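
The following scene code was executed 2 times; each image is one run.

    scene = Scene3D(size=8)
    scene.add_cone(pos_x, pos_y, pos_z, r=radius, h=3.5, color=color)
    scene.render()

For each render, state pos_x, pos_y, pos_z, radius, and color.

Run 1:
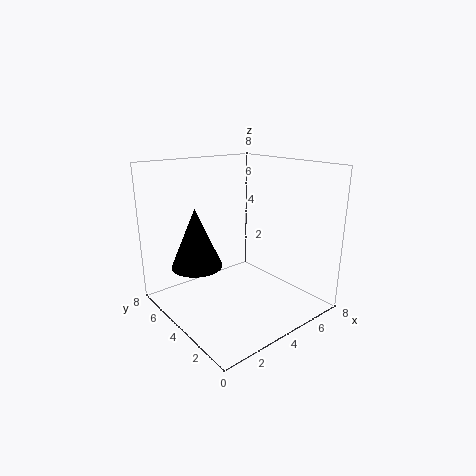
pos_x = 2.5
pos_y = 6
pos_z = 2
radius = 1.5
color = 'black'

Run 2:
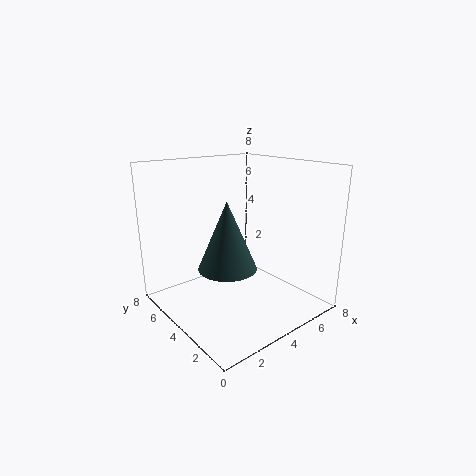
pos_x = 2.5
pos_y = 3
pos_z = 3
radius = 1.5
color = 'darkslategray'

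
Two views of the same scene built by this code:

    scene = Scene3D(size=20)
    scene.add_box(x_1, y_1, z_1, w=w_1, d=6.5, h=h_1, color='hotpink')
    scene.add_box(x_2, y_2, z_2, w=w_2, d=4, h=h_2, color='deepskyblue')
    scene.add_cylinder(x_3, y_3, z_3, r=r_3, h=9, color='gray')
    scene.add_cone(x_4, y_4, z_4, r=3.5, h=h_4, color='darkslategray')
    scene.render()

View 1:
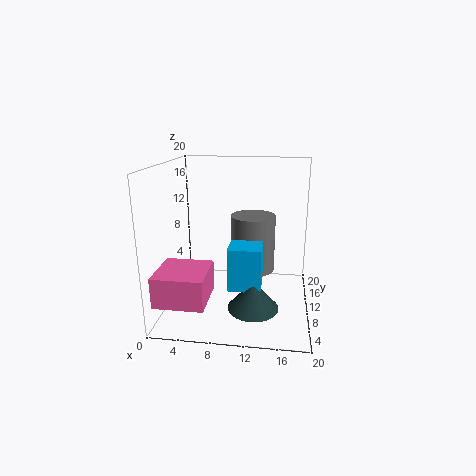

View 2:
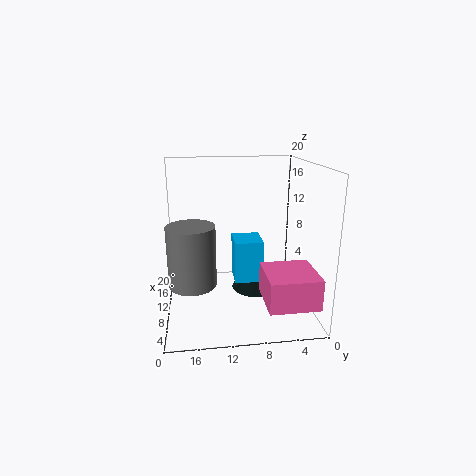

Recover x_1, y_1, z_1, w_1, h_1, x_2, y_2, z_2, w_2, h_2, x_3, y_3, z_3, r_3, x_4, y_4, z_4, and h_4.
x_1 = 0.5; y_1 = 1; z_1 = 3.5; w_1 = 6.5; h_1 = 4; x_2 = 9; y_2 = 6.5; z_2 = 3.5; w_2 = 4.5; h_2 = 6; x_3 = 11.5; y_3 = 16.5; z_3 = 2.5; r_3 = 3.5; x_4 = 12.5; y_4 = 7; z_4 = 1; h_4 = 4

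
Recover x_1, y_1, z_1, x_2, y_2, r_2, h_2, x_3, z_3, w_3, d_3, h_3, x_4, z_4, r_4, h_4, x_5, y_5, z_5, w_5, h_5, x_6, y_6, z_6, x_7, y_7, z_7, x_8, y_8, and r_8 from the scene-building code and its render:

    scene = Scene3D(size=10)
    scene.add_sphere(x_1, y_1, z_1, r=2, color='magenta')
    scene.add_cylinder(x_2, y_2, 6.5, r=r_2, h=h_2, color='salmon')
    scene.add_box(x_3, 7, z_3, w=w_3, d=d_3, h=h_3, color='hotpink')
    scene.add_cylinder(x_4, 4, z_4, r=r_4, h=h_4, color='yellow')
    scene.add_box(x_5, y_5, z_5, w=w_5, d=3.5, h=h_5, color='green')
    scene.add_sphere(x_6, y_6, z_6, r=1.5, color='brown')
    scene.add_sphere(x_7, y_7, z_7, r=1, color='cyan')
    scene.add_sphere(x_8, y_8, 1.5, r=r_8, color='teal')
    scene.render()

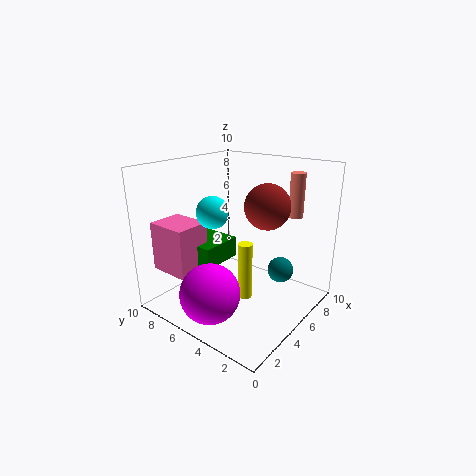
x_1 = 2
y_1 = 5
z_1 = 2
x_2 = 7.5
y_2 = 2
r_2 = 0.5
h_2 = 3
x_3 = 1.5
z_3 = 2.5
w_3 = 2.5
d_3 = 3
h_3 = 3.5
x_4 = 4.5
z_4 = 1
r_4 = 0.5
h_4 = 4
x_5 = 3
y_5 = 6
z_5 = 3
w_5 = 3
h_5 = 1.5
x_6 = 5.5
y_6 = 3
z_6 = 7.5
x_7 = 2.5
y_7 = 5
z_7 = 7.5
x_8 = 8.5
y_8 = 3.5
r_8 = 1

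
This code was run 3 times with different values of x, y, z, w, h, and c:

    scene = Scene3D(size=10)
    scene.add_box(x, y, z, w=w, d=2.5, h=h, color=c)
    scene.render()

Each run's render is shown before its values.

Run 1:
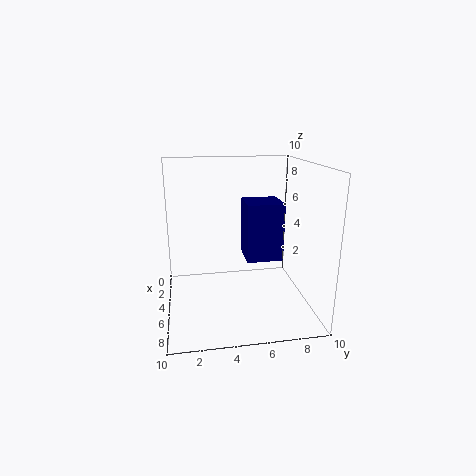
x = 3.5; y = 5.5; z = 3.5; w = 2.5; h = 4; c = 'navy'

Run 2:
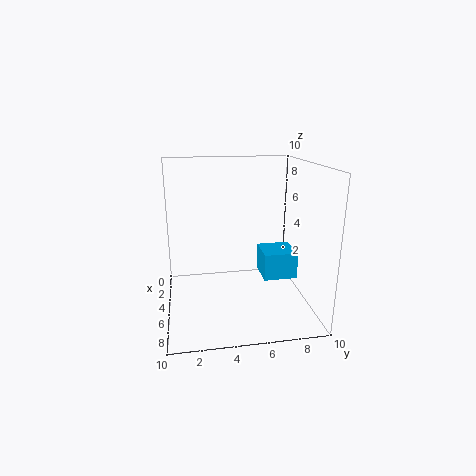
x = 2.5; y = 7; z = 1.5; w = 2.5; h = 2; c = 'deepskyblue'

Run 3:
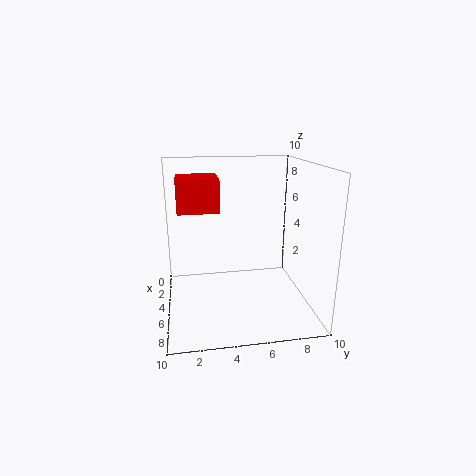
x = 5; y = 1; z = 7.5; w = 2.5; h = 2; c = 'red'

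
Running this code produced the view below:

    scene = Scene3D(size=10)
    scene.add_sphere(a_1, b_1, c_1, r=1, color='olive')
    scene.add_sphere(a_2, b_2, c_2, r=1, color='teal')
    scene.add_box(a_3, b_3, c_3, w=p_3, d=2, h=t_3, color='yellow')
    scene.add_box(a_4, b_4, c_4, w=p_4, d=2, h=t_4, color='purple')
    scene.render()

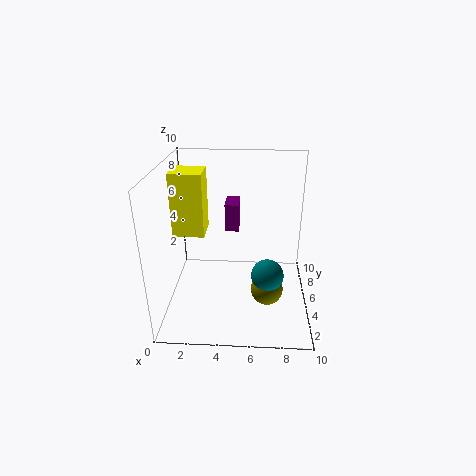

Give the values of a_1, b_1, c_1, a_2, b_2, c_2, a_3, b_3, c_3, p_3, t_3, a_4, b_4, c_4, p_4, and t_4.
a_1 = 7, b_1 = 2, c_1 = 3, a_2 = 7, b_2 = 2, c_2 = 4, a_3 = 1, b_3 = 3, c_3 = 6, p_3 = 2, t_3 = 4, a_4 = 4, b_4 = 6, c_4 = 5, p_4 = 1, t_4 = 2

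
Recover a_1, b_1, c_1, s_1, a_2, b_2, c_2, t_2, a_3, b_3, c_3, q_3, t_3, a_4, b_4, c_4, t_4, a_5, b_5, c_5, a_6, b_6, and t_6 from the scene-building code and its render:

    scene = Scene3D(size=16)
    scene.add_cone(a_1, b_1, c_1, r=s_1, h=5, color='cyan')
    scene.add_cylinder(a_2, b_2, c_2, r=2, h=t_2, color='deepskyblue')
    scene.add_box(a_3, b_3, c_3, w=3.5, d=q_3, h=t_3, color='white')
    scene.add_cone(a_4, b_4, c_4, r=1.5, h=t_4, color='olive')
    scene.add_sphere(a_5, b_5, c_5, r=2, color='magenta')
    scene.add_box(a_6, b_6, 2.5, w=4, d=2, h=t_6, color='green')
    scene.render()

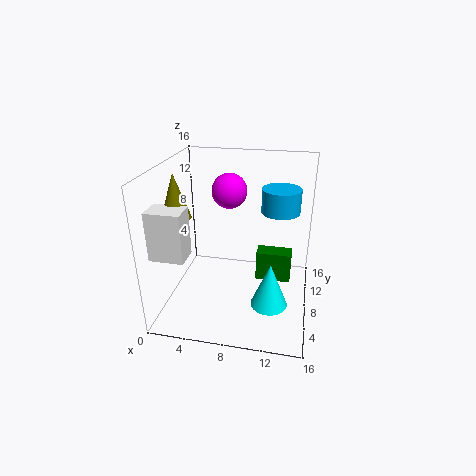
a_1 = 12
b_1 = 5.5
c_1 = 1.5
s_1 = 2
a_2 = 12.5
b_2 = 8
c_2 = 11.5
t_2 = 2.5
a_3 = 0.5
b_3 = 1.5
c_3 = 8
q_3 = 2.5
t_3 = 5
a_4 = 2.5
b_4 = 4.5
c_4 = 11.5
t_4 = 4.5
a_5 = 6.5
b_5 = 10.5
c_5 = 12.5
a_6 = 10
b_6 = 8.5
t_6 = 3.5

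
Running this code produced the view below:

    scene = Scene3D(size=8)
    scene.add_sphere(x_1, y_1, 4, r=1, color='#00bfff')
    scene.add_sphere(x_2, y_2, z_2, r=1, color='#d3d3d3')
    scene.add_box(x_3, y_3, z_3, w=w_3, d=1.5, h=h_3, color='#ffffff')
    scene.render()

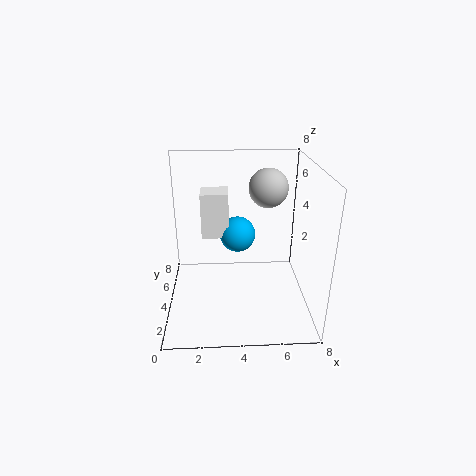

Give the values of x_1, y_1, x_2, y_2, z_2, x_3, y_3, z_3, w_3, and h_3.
x_1 = 4, y_1 = 4.5, x_2 = 5.5, y_2 = 3.5, z_2 = 7, x_3 = 2, y_3 = 4, z_3 = 4, w_3 = 1.5, h_3 = 2.5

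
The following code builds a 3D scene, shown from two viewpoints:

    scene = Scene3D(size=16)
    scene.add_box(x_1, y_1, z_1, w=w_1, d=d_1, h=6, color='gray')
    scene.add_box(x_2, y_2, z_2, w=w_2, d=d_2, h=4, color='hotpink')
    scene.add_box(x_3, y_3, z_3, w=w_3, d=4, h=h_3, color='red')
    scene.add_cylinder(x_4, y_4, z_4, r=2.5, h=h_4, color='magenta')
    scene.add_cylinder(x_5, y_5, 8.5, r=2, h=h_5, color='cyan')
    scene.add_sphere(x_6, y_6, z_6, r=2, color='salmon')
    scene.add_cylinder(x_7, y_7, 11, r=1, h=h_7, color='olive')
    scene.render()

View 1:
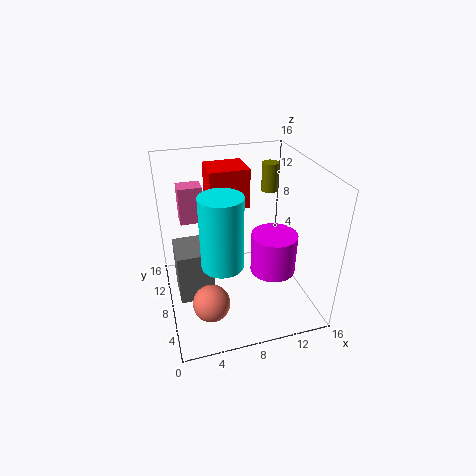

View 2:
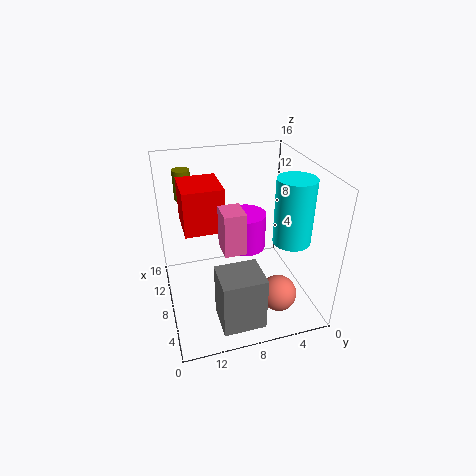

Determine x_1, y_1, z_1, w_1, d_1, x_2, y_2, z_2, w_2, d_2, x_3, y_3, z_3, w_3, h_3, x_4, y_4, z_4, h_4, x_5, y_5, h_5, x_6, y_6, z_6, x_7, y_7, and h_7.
x_1 = 1; y_1 = 7; z_1 = 1; w_1 = 4; d_1 = 4.5; x_2 = 2; y_2 = 9; z_2 = 10; w_2 = 2.5; d_2 = 2; x_3 = 5.5; y_3 = 10; z_3 = 10.5; w_3 = 4.5; h_3 = 4.5; x_4 = 11.5; y_4 = 6; z_4 = 4.5; h_4 = 4.5; x_5 = 5; y_5 = 3; h_5 = 7; x_6 = 4; y_6 = 4.5; z_6 = 2.5; x_7 = 13.5; y_7 = 13; h_7 = 3.5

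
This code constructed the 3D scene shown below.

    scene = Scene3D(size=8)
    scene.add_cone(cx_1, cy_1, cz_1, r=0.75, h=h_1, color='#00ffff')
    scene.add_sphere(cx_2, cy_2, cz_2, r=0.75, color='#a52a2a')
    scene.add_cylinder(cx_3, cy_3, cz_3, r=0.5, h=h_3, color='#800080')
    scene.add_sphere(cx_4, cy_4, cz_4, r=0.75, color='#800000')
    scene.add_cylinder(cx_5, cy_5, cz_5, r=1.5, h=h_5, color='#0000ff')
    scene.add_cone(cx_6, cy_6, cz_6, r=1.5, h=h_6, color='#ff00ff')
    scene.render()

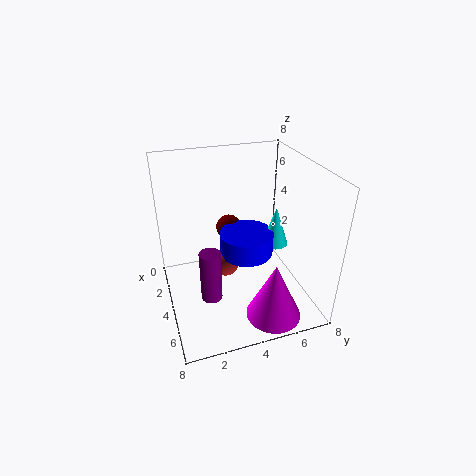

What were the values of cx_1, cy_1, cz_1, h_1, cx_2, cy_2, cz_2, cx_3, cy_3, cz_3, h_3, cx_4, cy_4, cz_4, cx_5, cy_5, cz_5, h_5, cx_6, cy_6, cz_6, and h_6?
cx_1 = 4, cy_1 = 6.25, cz_1 = 3.25, h_1 = 2.25, cx_2 = 4, cy_2 = 3.25, cz_2 = 2.5, cx_3 = 6.75, cy_3 = 1.75, cz_3 = 2.75, h_3 = 2.5, cx_4 = 2.25, cy_4 = 4, cz_4 = 3.75, cx_5 = 4, cy_5 = 4.5, cz_5 = 3, h_5 = 1.25, cx_6 = 6.5, cy_6 = 5.25, cz_6 = 0.25, h_6 = 3.25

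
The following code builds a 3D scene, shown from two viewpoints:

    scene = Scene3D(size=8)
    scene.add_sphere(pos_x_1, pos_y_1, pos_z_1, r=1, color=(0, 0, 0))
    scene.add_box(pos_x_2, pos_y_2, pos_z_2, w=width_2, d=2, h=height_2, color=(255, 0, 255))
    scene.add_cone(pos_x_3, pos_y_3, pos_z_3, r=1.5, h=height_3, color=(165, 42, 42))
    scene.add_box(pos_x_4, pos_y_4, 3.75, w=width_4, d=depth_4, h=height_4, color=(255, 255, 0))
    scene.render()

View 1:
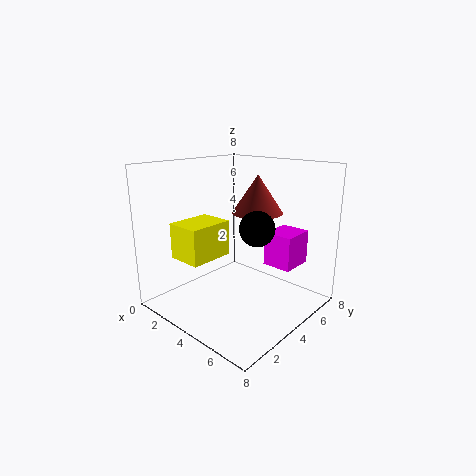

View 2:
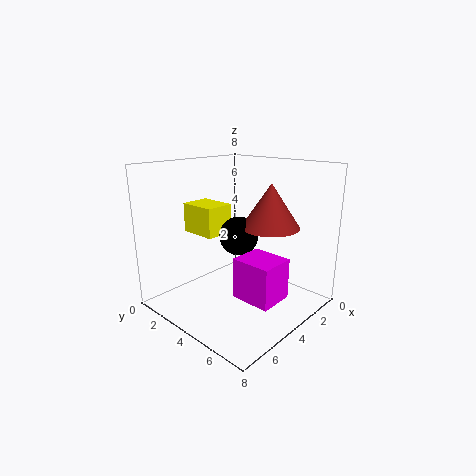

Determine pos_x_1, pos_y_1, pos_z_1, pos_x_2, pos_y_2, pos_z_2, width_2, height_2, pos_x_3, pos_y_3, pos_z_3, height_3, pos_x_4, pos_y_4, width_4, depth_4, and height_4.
pos_x_1 = 4.75; pos_y_1 = 4.75; pos_z_1 = 4.5; pos_x_2 = 4.5; pos_y_2 = 5.75; pos_z_2 = 2; width_2 = 1.75; height_2 = 2; pos_x_3 = 3.75; pos_y_3 = 6; pos_z_3 = 5; height_3 = 2.25; pos_x_4 = 3; pos_y_4 = 0.25; width_4 = 1.75; depth_4 = 2.25; height_4 = 1.75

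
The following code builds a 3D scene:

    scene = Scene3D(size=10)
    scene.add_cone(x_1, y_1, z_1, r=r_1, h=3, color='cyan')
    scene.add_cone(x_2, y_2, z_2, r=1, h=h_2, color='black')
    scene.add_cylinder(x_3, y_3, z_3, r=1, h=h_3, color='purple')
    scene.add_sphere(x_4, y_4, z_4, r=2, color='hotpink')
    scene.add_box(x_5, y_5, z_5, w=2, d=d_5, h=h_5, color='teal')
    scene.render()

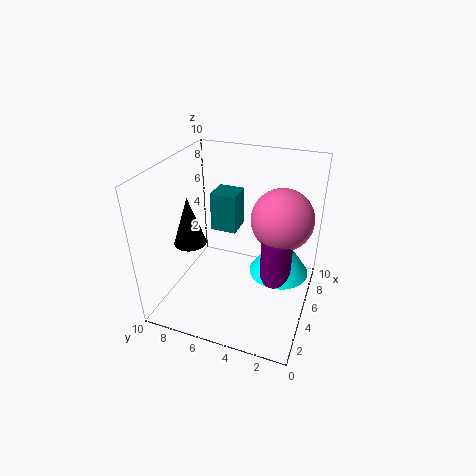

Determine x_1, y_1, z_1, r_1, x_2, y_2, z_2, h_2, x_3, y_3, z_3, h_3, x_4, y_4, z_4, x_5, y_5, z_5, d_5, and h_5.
x_1 = 5, y_1 = 2, z_1 = 3, r_1 = 2, x_2 = 2, y_2 = 7, z_2 = 6, h_2 = 3, x_3 = 4, y_3 = 2, z_3 = 3, h_3 = 3, x_4 = 5, y_4 = 2, z_4 = 7, x_5 = 7, y_5 = 6, z_5 = 4, d_5 = 2, h_5 = 3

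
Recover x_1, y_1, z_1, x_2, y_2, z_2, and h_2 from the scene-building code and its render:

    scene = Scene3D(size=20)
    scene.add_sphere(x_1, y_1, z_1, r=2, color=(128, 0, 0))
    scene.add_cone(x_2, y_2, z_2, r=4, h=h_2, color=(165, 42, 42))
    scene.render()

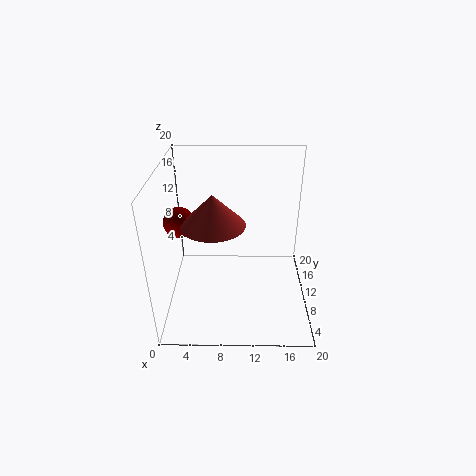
x_1 = 2.5, y_1 = 8, z_1 = 13.5, x_2 = 7, y_2 = 6.5, z_2 = 14, h_2 = 4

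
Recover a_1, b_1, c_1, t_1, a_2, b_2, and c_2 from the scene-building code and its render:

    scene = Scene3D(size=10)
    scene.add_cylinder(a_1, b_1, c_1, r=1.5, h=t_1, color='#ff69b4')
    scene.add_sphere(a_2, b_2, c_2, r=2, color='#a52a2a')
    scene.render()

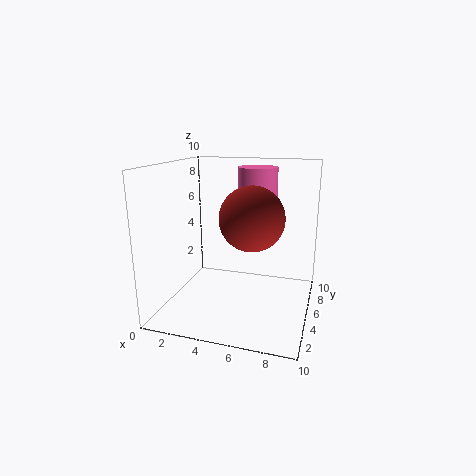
a_1 = 5.5
b_1 = 8.5
c_1 = 7
t_1 = 2.5
a_2 = 6.5
b_2 = 3
c_2 = 7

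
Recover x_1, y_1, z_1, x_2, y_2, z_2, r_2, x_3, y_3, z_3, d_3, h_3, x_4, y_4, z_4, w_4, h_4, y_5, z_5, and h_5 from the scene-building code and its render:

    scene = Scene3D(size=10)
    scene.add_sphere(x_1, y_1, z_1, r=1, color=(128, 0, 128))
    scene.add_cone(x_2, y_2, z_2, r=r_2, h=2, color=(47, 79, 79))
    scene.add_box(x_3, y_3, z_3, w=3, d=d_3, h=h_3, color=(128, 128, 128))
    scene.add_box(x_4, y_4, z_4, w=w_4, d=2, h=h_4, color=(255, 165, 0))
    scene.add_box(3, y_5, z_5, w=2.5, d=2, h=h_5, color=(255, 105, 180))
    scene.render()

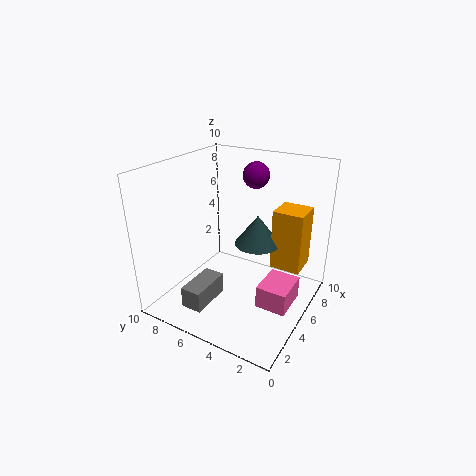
x_1 = 8.5, y_1 = 5.5, z_1 = 8.5, x_2 = 5, y_2 = 3.5, z_2 = 5, r_2 = 1.5, x_3 = 1.5, y_3 = 6, z_3 = 0.5, d_3 = 1.5, h_3 = 1.5, x_4 = 5, y_4 = 0.5, z_4 = 3.5, w_4 = 2, h_4 = 4, y_5 = 0.5, z_5 = 1.5, h_5 = 1.5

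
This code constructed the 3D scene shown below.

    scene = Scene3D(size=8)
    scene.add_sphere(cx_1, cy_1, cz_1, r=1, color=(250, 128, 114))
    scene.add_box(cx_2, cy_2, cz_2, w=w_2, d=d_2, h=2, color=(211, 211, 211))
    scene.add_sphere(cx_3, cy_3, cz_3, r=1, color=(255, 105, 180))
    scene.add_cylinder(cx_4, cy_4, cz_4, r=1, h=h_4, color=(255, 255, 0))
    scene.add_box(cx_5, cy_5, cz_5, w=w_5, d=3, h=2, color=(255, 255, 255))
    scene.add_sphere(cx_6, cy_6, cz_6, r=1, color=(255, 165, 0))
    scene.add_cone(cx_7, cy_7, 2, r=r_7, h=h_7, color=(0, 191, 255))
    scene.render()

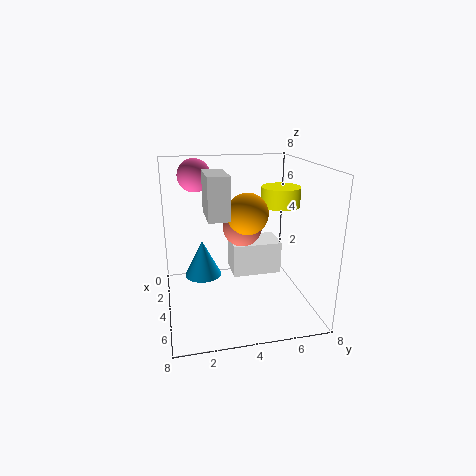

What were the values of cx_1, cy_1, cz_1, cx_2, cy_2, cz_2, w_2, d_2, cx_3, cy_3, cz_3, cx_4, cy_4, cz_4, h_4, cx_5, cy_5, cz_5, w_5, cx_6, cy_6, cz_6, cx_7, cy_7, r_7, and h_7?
cx_1 = 5; cy_1 = 4; cz_1 = 5; cx_2 = 5; cy_2 = 2; cz_2 = 6; w_2 = 2; d_2 = 1; cx_3 = 1; cy_3 = 2; cz_3 = 7; cx_4 = 5; cy_4 = 6; cz_4 = 6; h_4 = 1; cx_5 = 1; cy_5 = 4; cz_5 = 1; w_5 = 2; cx_6 = 6; cy_6 = 4; cz_6 = 6; cx_7 = 4; cy_7 = 2; r_7 = 1; h_7 = 2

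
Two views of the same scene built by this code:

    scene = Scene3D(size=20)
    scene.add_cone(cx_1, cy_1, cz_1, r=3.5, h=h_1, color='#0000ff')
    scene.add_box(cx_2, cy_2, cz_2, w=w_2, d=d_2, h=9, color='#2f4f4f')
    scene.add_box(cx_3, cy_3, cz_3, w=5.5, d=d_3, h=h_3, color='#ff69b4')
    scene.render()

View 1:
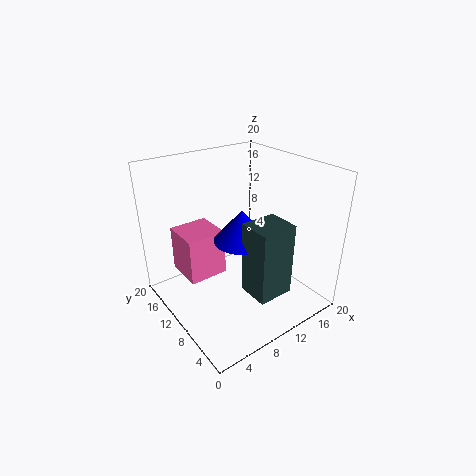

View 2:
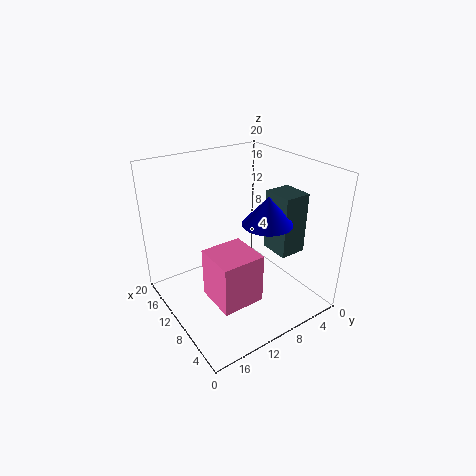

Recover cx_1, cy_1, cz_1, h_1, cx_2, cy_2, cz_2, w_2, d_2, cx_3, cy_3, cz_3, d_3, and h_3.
cx_1 = 8
cy_1 = 6.5
cz_1 = 12
h_1 = 4
cx_2 = 6.5
cy_2 = 0.5
cz_2 = 6.5
w_2 = 4.5
d_2 = 4
cx_3 = 3
cy_3 = 11
cz_3 = 4.5
d_3 = 5.5
h_3 = 6.5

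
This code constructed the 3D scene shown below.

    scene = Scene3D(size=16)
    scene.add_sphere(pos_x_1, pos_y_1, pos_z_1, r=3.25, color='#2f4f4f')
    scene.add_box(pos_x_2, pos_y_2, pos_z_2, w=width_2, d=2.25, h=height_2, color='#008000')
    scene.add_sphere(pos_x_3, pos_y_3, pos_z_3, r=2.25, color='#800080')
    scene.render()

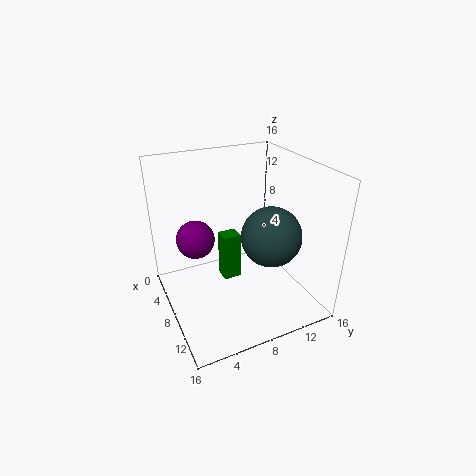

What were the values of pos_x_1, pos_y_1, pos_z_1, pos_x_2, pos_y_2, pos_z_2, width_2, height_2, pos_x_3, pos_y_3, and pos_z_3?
pos_x_1 = 10.5
pos_y_1 = 10.75
pos_z_1 = 8.75
pos_x_2 = 3.25
pos_y_2 = 7.5
pos_z_2 = 0.5
width_2 = 2
height_2 = 6
pos_x_3 = 4.25
pos_y_3 = 4.25
pos_z_3 = 6.75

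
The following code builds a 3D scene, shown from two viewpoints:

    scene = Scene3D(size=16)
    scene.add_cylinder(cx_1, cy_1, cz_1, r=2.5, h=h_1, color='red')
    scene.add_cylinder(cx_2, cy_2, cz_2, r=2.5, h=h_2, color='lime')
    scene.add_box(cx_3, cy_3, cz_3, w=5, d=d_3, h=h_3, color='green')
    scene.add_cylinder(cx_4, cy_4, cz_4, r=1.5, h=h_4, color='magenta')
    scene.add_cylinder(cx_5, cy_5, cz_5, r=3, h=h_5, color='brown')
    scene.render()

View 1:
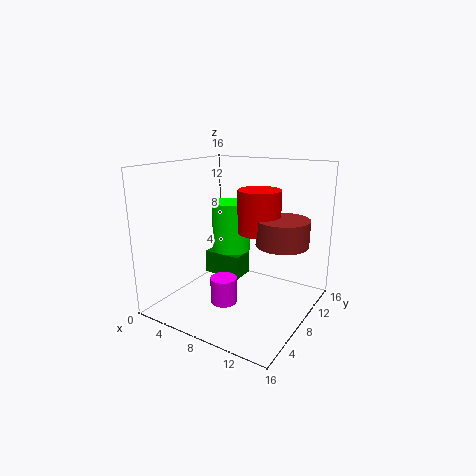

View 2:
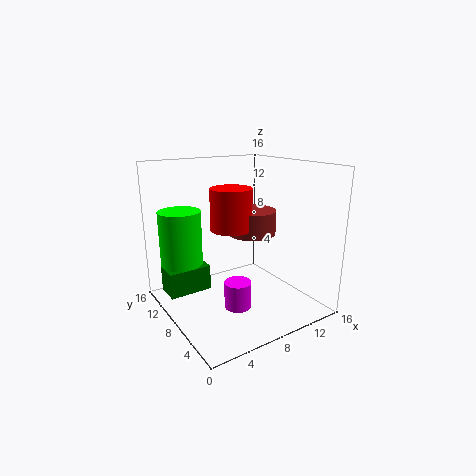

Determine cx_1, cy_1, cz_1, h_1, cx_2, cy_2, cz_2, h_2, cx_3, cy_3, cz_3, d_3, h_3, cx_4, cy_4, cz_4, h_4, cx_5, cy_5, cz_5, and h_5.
cx_1 = 9, cy_1 = 11, cz_1 = 8, h_1 = 5, cx_2 = 3.5, cy_2 = 13.5, cz_2 = 4, h_2 = 6.5, cx_3 = 1, cy_3 = 11, cz_3 = 1, d_3 = 3, h_3 = 3, cx_4 = 7, cy_4 = 6.5, cz_4 = 0.5, h_4 = 3, cx_5 = 12, cy_5 = 11, cz_5 = 7, h_5 = 3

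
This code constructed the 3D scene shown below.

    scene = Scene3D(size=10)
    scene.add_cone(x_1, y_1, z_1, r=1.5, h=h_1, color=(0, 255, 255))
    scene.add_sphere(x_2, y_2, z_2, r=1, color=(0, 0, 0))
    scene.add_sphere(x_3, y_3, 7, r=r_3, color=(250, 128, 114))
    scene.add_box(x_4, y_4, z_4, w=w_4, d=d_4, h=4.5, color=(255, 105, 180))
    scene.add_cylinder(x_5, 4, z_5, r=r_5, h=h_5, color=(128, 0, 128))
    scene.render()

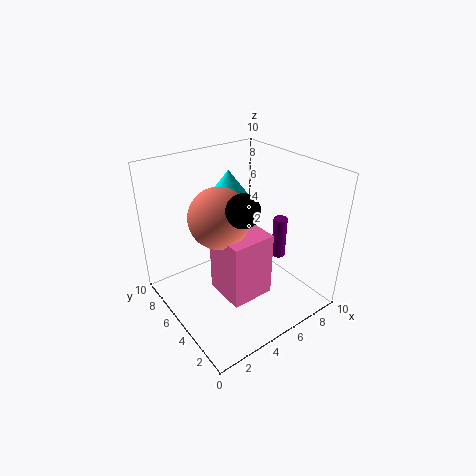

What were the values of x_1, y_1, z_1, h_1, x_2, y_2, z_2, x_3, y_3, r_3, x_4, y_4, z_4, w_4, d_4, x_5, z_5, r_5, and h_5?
x_1 = 6
y_1 = 7.5
z_1 = 7
h_1 = 2
x_2 = 3.5
y_2 = 2.5
z_2 = 8.5
x_3 = 3.5
y_3 = 5
r_3 = 2
x_4 = 3
y_4 = 2.5
z_4 = 1.5
w_4 = 3
d_4 = 3
x_5 = 8
z_5 = 3
r_5 = 0.5
h_5 = 3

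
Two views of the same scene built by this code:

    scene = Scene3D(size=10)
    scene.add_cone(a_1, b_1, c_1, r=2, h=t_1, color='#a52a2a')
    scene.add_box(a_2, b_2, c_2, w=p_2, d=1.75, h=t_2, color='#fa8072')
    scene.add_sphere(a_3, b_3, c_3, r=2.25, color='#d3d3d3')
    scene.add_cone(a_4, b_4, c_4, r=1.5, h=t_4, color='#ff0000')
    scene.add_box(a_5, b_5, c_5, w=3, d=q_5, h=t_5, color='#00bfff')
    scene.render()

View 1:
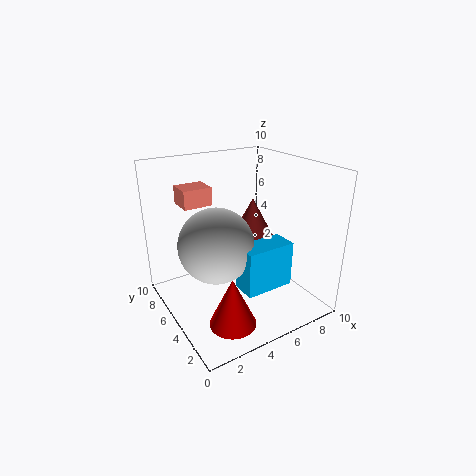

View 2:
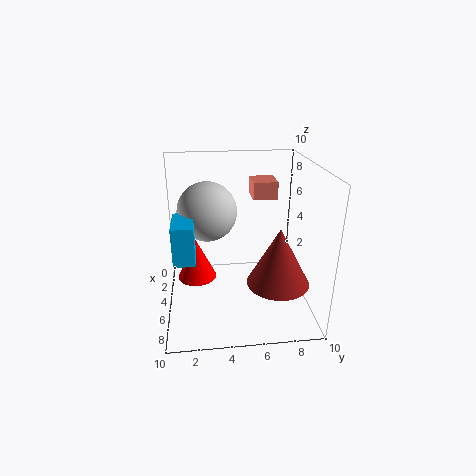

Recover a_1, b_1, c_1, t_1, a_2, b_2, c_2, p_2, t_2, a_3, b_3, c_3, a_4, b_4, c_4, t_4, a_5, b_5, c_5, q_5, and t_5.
a_1 = 7.75, b_1 = 7.25, c_1 = 3, t_1 = 3.75, a_2 = 1.75, b_2 = 6.25, c_2 = 7.25, p_2 = 2, t_2 = 1.25, a_3 = 2.25, b_3 = 3, c_3 = 6, a_4 = 2.75, b_4 = 2, c_4 = 0.75, t_4 = 3.25, a_5 = 3, b_5 = 0.5, c_5 = 3.5, q_5 = 1.5, t_5 = 2.75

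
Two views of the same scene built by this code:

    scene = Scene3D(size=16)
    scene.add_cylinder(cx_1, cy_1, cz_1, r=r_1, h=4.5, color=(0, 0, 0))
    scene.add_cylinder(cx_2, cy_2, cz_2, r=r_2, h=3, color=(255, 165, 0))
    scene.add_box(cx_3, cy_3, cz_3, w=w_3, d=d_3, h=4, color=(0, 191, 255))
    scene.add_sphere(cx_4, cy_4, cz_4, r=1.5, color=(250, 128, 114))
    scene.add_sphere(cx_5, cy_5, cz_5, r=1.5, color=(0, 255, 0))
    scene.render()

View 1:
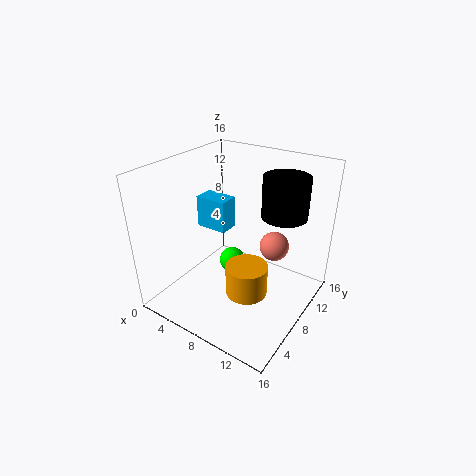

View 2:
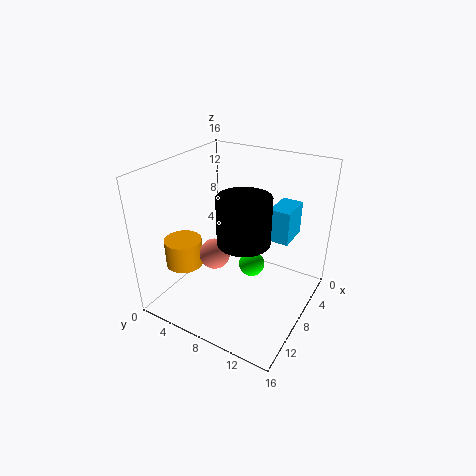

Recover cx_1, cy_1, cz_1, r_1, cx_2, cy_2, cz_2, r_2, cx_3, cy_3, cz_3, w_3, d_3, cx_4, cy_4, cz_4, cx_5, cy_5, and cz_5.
cx_1 = 12, cy_1 = 11, cz_1 = 10.5, r_1 = 2.5, cx_2 = 12, cy_2 = 3.5, cz_2 = 5.5, r_2 = 2, cx_3 = 0.5, cy_3 = 10, cz_3 = 6.5, w_3 = 4, d_3 = 2.5, cx_4 = 12.5, cy_4 = 8, cz_4 = 8.5, cx_5 = 6.5, cy_5 = 9, cz_5 = 4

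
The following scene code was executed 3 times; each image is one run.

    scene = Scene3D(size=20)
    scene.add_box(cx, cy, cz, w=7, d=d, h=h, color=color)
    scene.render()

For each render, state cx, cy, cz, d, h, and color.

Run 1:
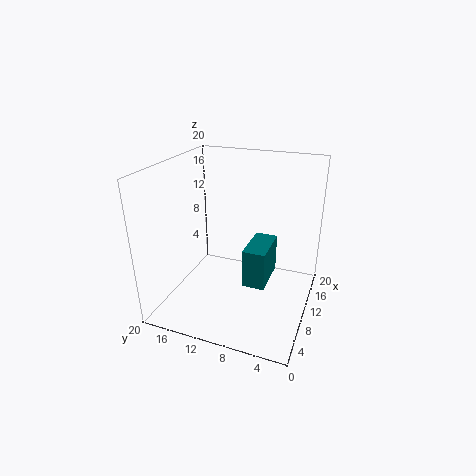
cx = 11.5, cy = 6.5, cz = 1, d = 3.5, h = 6, color = 'teal'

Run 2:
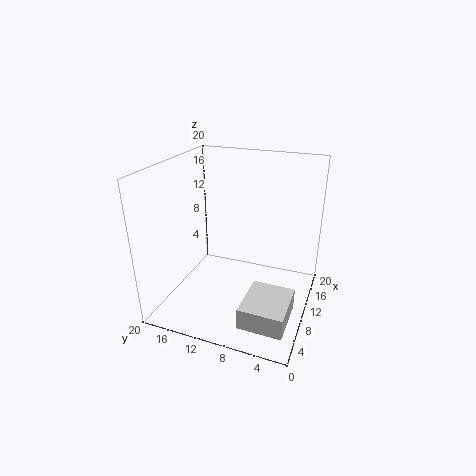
cx = 3, cy = 1.5, cz = 0.5, d = 6, h = 3, color = 'lightgray'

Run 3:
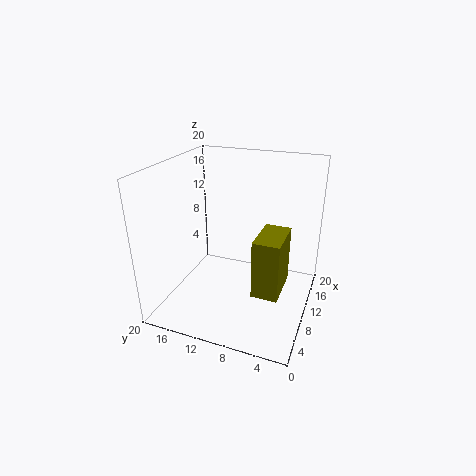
cx = 10, cy = 4, cz = 0.5, d = 4, h = 9, color = 'olive'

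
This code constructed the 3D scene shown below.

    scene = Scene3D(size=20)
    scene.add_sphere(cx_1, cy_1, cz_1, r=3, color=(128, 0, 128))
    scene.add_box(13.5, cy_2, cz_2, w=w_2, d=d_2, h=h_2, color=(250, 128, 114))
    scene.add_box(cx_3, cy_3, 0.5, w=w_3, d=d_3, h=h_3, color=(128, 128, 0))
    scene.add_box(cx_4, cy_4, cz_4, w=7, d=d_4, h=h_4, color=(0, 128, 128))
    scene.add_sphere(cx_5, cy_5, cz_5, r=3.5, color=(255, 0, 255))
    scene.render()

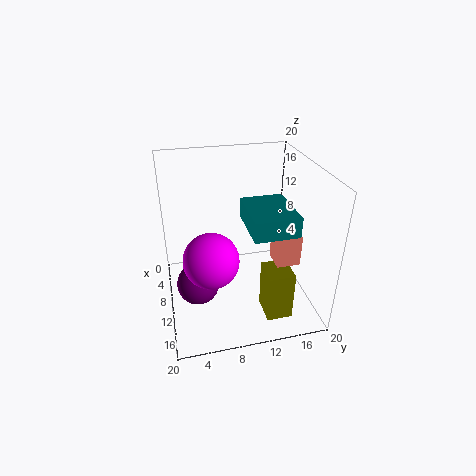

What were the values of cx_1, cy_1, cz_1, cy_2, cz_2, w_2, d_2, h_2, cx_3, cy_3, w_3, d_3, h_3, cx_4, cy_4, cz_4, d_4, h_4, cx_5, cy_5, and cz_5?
cx_1 = 10.5; cy_1 = 4; cz_1 = 3.5; cy_2 = 13.5; cz_2 = 9; w_2 = 3; d_2 = 3; h_2 = 4; cx_3 = 13; cy_3 = 12.5; w_3 = 4; d_3 = 3.5; h_3 = 7; cx_4 = 11; cy_4 = 10; cz_4 = 14; d_4 = 5.5; h_4 = 2.5; cx_5 = 14.5; cy_5 = 5.5; cz_5 = 10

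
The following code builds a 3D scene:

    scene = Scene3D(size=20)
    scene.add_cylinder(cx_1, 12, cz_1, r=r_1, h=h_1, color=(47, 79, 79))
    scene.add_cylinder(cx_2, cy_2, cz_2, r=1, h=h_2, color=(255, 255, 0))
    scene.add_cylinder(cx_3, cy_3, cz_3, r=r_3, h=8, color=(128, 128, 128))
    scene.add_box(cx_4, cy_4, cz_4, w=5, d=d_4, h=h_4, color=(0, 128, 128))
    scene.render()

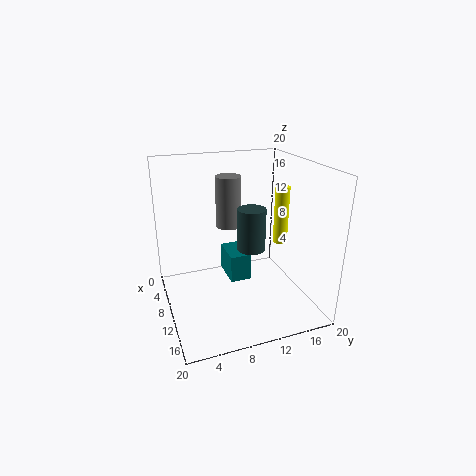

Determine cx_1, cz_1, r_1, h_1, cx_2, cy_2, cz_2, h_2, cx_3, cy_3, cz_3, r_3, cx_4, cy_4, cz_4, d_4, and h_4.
cx_1 = 10; cz_1 = 8; r_1 = 2; h_1 = 6; cx_2 = 11; cy_2 = 16; cz_2 = 9; h_2 = 8; cx_3 = 3; cy_3 = 11; cz_3 = 9; r_3 = 2; cx_4 = 5; cy_4 = 9; cz_4 = 3; d_4 = 3; h_4 = 4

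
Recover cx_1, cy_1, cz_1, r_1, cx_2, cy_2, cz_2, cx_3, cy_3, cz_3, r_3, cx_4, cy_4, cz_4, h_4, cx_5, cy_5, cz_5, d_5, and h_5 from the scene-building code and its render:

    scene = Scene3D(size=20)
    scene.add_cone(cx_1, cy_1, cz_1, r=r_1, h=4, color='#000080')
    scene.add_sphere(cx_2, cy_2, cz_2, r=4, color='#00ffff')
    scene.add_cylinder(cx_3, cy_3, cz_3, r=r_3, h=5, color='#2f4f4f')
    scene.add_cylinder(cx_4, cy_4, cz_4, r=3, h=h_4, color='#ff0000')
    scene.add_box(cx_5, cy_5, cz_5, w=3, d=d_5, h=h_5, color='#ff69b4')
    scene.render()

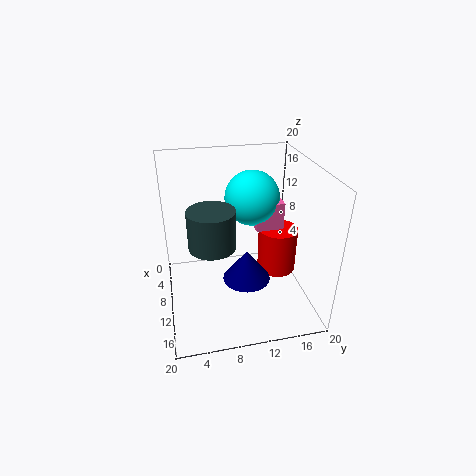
cx_1 = 15; cy_1 = 10; cz_1 = 7; r_1 = 3; cx_2 = 6; cy_2 = 13; cz_2 = 14; cx_3 = 13; cy_3 = 6; cz_3 = 11; r_3 = 3; cx_4 = 7; cy_4 = 17; cz_4 = 2; h_4 = 7; cx_5 = 6; cy_5 = 13; cz_5 = 10; d_5 = 4; h_5 = 4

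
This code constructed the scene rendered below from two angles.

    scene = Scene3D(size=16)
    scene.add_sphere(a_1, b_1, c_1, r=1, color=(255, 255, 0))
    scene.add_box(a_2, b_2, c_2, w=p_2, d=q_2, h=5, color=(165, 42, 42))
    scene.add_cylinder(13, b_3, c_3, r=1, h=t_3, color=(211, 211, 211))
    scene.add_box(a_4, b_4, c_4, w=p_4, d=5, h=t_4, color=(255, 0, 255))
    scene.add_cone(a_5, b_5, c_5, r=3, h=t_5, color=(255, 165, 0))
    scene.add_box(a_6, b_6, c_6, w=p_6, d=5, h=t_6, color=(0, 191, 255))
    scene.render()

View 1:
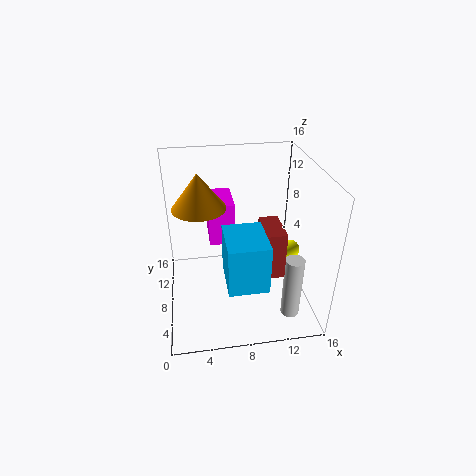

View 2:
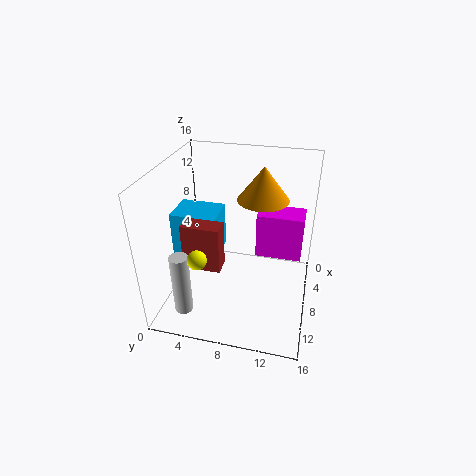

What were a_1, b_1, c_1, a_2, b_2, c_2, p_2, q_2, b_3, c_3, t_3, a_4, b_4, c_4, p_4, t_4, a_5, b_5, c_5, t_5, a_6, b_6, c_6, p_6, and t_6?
a_1 = 13; b_1 = 5; c_1 = 8; a_2 = 10; b_2 = 3; c_2 = 6; p_2 = 2; q_2 = 4; b_3 = 3; c_3 = 1; t_3 = 7; a_4 = 5; b_4 = 10; c_4 = 6; p_4 = 3; t_4 = 5; a_5 = 4; b_5 = 10; c_5 = 11; t_5 = 4; a_6 = 6; b_6 = 1; c_6 = 6; p_6 = 4; t_6 = 5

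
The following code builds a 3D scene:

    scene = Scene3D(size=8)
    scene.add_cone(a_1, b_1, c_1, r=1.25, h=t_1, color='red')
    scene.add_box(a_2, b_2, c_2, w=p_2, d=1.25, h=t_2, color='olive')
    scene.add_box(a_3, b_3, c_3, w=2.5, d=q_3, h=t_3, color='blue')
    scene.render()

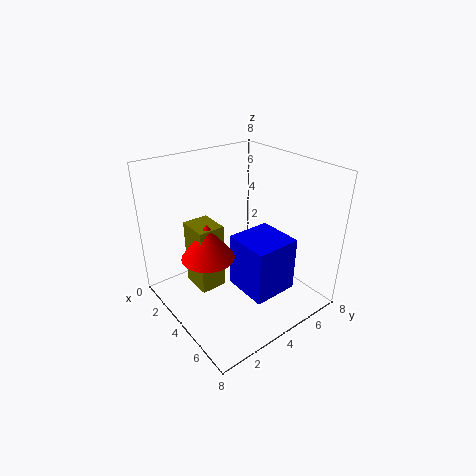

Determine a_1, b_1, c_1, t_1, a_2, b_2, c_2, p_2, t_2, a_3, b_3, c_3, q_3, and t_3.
a_1 = 5.25
b_1 = 1.25
c_1 = 4.5
t_1 = 1.75
a_2 = 4
b_2 = 0.75
c_2 = 2.75
p_2 = 1.5
t_2 = 3.25
a_3 = 4.25
b_3 = 3.25
c_3 = 1.5
q_3 = 2.5
t_3 = 3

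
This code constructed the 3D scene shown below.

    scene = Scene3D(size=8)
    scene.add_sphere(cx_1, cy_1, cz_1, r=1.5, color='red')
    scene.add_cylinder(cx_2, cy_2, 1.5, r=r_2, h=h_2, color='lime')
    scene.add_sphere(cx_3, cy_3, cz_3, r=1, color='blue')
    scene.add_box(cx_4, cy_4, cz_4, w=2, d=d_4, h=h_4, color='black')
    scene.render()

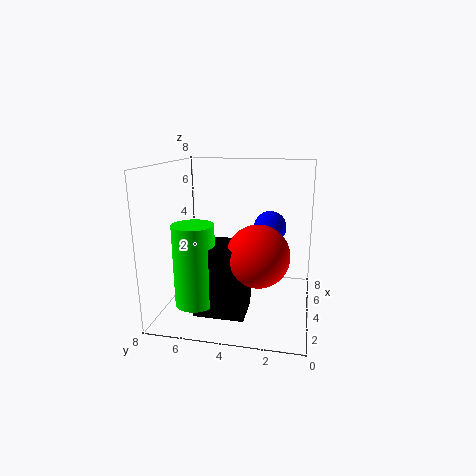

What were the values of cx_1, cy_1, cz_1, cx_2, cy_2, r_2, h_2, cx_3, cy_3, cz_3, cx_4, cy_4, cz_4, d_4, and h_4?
cx_1 = 1.5
cy_1 = 2.5
cz_1 = 4
cx_2 = 1
cy_2 = 5.5
r_2 = 1
h_2 = 4
cx_3 = 6.5
cy_3 = 2.5
cz_3 = 4
cx_4 = 0.5
cy_4 = 3
cz_4 = 1
d_4 = 2.5
h_4 = 3.5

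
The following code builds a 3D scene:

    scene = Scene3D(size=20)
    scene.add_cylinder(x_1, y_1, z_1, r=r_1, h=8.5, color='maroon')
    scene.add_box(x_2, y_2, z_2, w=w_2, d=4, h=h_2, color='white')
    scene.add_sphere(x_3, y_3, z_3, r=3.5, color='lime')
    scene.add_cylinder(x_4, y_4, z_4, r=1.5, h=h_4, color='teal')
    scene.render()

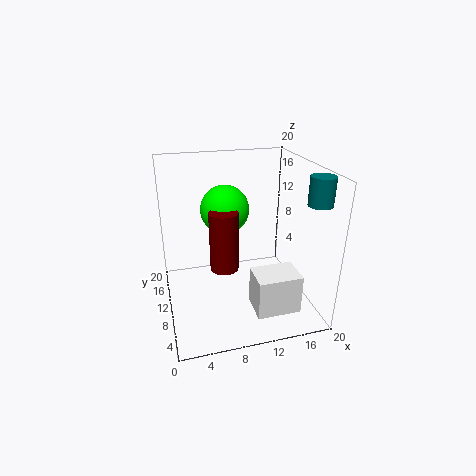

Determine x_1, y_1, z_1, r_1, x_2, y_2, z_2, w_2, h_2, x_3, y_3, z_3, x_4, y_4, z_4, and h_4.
x_1 = 8
y_1 = 10
z_1 = 5.5
r_1 = 2
x_2 = 10
y_2 = 0.5
z_2 = 3.5
w_2 = 5.5
h_2 = 5
x_3 = 9
y_3 = 13.5
z_3 = 13
x_4 = 18
y_4 = 3
z_4 = 16.5
h_4 = 3.5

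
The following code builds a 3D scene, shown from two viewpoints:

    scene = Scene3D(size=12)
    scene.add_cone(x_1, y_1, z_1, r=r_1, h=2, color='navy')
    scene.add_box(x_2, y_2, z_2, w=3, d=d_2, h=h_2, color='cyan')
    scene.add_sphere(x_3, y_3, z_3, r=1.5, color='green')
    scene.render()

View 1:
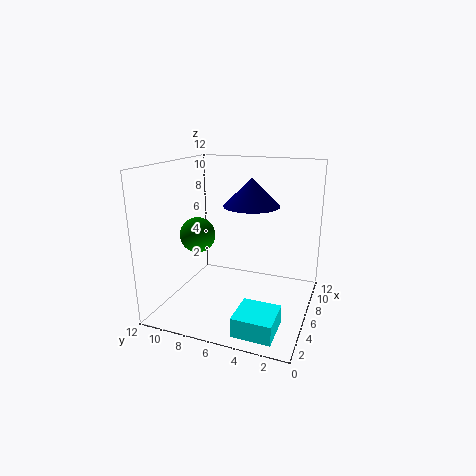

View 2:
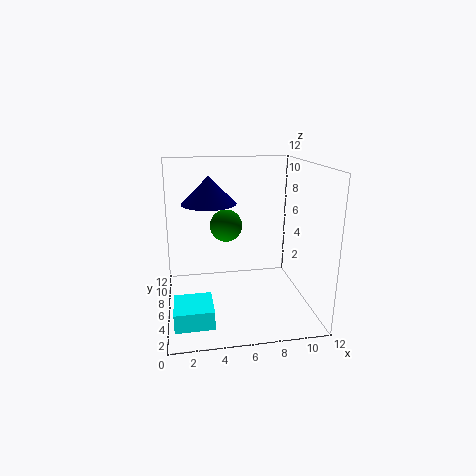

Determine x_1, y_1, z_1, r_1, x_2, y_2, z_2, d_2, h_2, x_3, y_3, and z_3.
x_1 = 3.5; y_1 = 4; z_1 = 9.5; r_1 = 2; x_2 = 0.5; y_2 = 1.5; z_2 = 0.5; d_2 = 3; h_2 = 1.5; x_3 = 5.5; y_3 = 9.5; z_3 = 6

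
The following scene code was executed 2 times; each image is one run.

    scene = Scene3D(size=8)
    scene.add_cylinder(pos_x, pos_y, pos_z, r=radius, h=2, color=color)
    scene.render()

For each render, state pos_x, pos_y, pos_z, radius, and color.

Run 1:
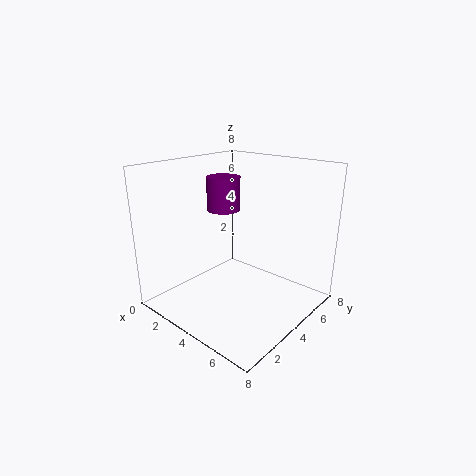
pos_x = 2, pos_y = 5, pos_z = 5, radius = 1, color = 'purple'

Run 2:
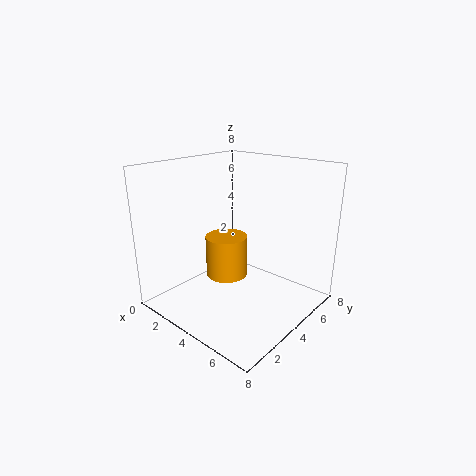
pos_x = 5, pos_y = 2, pos_z = 3, radius = 1, color = 'orange'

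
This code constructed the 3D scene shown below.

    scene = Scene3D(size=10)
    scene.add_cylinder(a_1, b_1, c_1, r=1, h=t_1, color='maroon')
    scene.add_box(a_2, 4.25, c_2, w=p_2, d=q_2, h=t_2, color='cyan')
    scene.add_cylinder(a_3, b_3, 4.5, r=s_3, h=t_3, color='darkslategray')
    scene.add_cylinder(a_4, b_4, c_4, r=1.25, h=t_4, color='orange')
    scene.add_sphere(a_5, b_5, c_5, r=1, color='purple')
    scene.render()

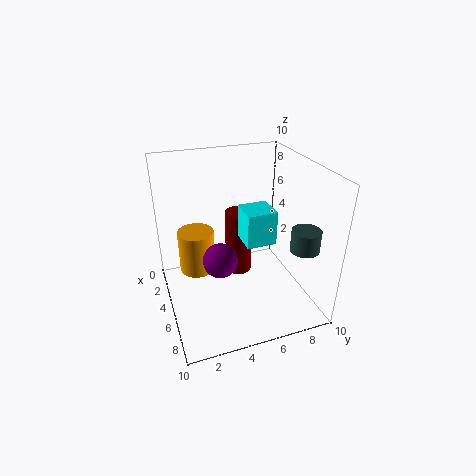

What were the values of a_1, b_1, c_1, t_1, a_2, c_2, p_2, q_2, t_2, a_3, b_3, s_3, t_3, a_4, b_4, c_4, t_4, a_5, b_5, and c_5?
a_1 = 3, b_1 = 5.75, c_1 = 1, t_1 = 5, a_2 = 7, c_2 = 6.5, p_2 = 1.75, q_2 = 1.75, t_2 = 2, a_3 = 7.25, b_3 = 9, s_3 = 1, t_3 = 1.5, a_4 = 4, b_4 = 2.25, c_4 = 2.5, t_4 = 3, a_5 = 8.25, b_5 = 2.75, c_5 = 5.75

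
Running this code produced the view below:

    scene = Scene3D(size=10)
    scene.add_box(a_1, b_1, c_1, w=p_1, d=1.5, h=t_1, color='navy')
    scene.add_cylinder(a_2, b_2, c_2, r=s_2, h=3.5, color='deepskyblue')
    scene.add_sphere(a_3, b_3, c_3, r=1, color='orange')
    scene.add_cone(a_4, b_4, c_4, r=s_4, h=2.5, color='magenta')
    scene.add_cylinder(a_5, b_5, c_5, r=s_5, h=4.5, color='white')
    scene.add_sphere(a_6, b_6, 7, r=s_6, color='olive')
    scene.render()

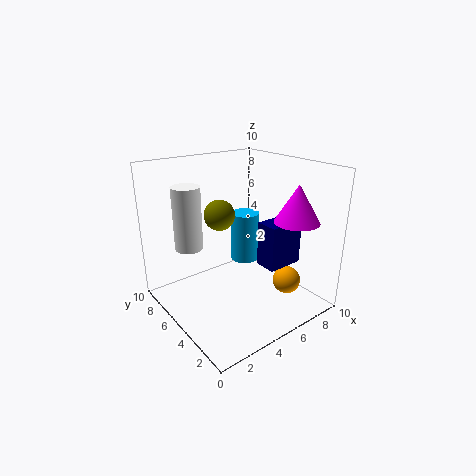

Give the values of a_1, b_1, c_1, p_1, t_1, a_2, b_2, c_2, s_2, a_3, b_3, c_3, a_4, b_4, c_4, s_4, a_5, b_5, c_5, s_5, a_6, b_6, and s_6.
a_1 = 5.5, b_1 = 2, c_1 = 3.5, p_1 = 2.5, t_1 = 3, a_2 = 6, b_2 = 5.5, c_2 = 3, s_2 = 1, a_3 = 8, b_3 = 3, c_3 = 1.5, a_4 = 7.5, b_4 = 2, c_4 = 6.5, s_4 = 1.5, a_5 = 2.5, b_5 = 7.5, c_5 = 4, s_5 = 1, a_6 = 3.5, b_6 = 5, s_6 = 1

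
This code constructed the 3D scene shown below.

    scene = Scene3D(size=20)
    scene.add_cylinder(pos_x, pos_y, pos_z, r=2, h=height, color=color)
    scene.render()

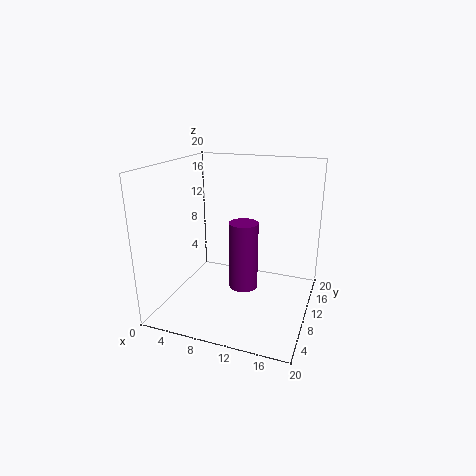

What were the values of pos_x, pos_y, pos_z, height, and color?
pos_x = 11
pos_y = 9.5
pos_z = 3
height = 9.5
color = 'purple'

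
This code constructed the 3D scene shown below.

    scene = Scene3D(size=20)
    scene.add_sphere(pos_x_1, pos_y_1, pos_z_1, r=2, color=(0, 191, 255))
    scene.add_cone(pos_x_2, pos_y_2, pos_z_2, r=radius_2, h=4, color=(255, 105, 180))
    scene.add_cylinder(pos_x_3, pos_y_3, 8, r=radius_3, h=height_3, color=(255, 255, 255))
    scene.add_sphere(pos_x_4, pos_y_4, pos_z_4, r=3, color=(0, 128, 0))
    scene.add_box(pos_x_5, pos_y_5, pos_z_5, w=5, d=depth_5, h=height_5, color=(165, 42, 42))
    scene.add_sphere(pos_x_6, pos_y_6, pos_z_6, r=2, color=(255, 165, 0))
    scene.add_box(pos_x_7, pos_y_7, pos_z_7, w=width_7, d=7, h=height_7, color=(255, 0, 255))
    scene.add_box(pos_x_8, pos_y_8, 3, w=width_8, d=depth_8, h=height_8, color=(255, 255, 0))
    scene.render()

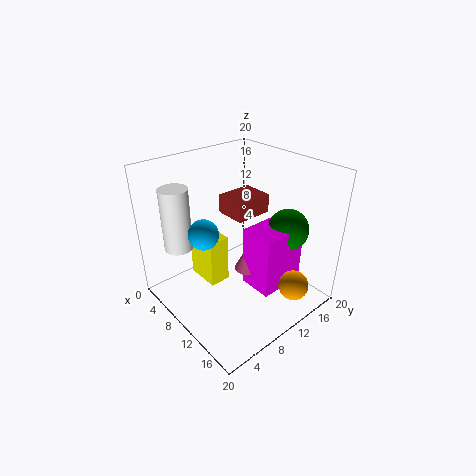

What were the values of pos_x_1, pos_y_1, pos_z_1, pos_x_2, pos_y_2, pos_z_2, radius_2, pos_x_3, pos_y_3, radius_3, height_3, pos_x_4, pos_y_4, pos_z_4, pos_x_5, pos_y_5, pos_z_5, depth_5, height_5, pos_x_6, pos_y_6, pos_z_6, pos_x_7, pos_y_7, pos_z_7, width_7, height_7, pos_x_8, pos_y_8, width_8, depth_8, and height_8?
pos_x_1 = 9; pos_y_1 = 5; pos_z_1 = 12; pos_x_2 = 10; pos_y_2 = 12; pos_z_2 = 4; radius_2 = 2; pos_x_3 = 4; pos_y_3 = 4; radius_3 = 2; height_3 = 9; pos_x_4 = 13; pos_y_4 = 17; pos_z_4 = 10; pos_x_5 = 2; pos_y_5 = 13; pos_z_5 = 10; depth_5 = 6; height_5 = 3; pos_x_6 = 18; pos_y_6 = 13; pos_z_6 = 5; pos_x_7 = 10; pos_y_7 = 11; pos_z_7 = 2; width_7 = 5; height_7 = 9; pos_x_8 = 4; pos_y_8 = 6; width_8 = 5; depth_8 = 3; height_8 = 7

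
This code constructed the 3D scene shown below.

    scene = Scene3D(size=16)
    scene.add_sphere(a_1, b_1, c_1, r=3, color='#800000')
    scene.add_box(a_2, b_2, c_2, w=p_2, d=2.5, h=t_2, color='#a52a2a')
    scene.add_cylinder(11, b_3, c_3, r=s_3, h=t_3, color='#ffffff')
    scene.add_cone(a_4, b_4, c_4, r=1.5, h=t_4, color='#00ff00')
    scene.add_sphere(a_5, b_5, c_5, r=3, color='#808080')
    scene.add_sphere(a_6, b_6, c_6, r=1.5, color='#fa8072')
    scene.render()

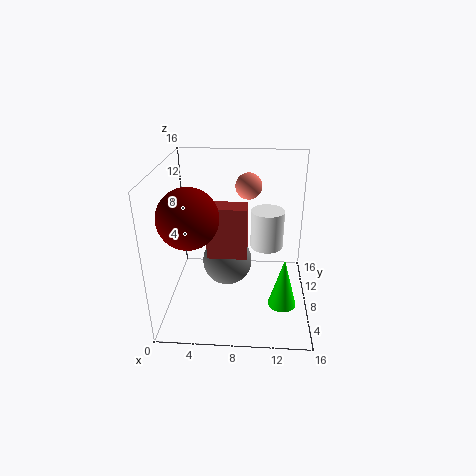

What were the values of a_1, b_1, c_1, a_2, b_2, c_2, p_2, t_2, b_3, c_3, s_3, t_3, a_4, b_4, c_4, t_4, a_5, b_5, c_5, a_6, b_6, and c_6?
a_1 = 3.5
b_1 = 4
c_1 = 12
a_2 = 4.5
b_2 = 7.5
c_2 = 5.5
p_2 = 4.5
t_2 = 6
b_3 = 3
c_3 = 10
s_3 = 1.5
t_3 = 3.5
a_4 = 13
b_4 = 4.5
c_4 = 2
t_4 = 5.5
a_5 = 6.5
b_5 = 10.5
c_5 = 3.5
a_6 = 9
b_6 = 11
c_6 = 13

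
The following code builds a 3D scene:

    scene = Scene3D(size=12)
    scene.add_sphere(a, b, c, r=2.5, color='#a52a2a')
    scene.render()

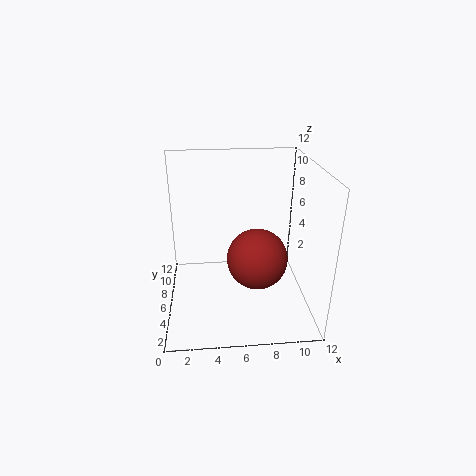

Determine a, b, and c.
a = 7.5; b = 5; c = 4.5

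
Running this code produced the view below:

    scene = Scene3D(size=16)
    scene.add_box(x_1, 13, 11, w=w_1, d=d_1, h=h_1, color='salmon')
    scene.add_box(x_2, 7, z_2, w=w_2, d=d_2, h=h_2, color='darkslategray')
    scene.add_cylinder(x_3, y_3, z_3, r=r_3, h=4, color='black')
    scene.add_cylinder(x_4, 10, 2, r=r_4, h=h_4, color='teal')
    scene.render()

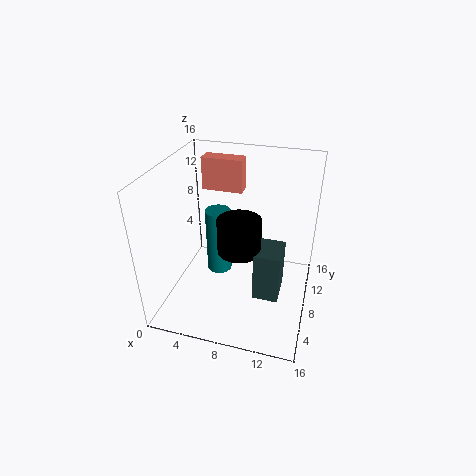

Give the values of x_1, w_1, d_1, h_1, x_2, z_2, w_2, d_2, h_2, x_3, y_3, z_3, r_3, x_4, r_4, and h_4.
x_1 = 2
w_1 = 5
d_1 = 2
h_1 = 4
x_2 = 10
z_2 = 0.5
w_2 = 3
d_2 = 4
h_2 = 6
x_3 = 8
y_3 = 8.5
z_3 = 6
r_3 = 2.5
x_4 = 5
r_4 = 1.5
h_4 = 8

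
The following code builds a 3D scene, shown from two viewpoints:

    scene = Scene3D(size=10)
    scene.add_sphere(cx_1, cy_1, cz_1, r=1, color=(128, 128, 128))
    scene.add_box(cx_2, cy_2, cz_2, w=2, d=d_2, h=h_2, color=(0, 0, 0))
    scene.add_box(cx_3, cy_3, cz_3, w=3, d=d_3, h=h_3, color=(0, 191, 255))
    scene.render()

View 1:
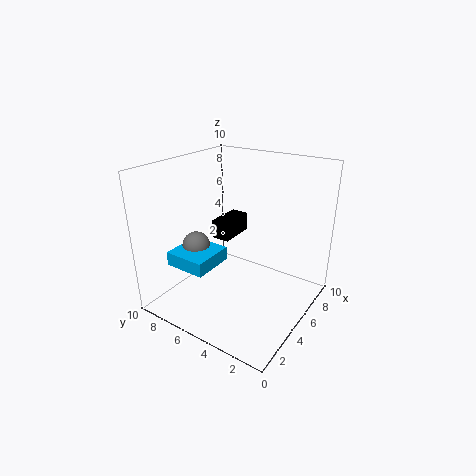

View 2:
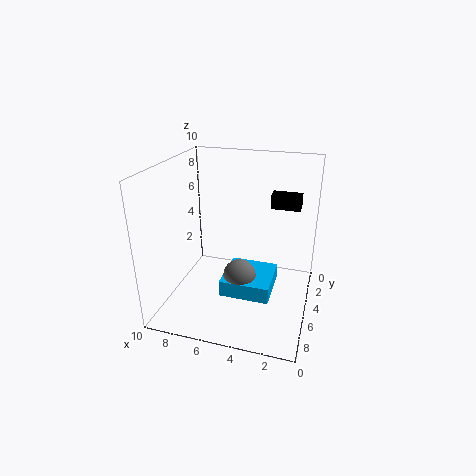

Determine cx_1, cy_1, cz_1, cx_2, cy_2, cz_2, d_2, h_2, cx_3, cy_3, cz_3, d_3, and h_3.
cx_1 = 4
cy_1 = 8
cz_1 = 4
cx_2 = 1
cy_2 = 3
cz_2 = 7
d_2 = 1
h_2 = 1
cx_3 = 2
cy_3 = 6
cz_3 = 3
d_3 = 3
h_3 = 1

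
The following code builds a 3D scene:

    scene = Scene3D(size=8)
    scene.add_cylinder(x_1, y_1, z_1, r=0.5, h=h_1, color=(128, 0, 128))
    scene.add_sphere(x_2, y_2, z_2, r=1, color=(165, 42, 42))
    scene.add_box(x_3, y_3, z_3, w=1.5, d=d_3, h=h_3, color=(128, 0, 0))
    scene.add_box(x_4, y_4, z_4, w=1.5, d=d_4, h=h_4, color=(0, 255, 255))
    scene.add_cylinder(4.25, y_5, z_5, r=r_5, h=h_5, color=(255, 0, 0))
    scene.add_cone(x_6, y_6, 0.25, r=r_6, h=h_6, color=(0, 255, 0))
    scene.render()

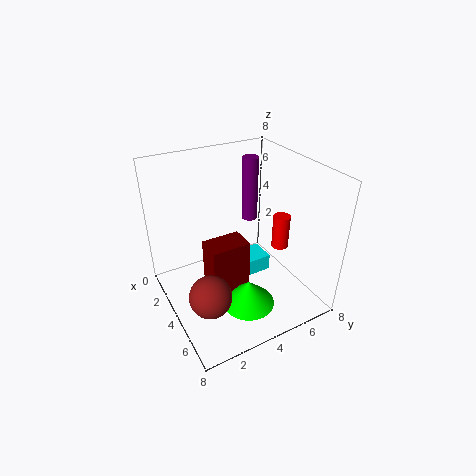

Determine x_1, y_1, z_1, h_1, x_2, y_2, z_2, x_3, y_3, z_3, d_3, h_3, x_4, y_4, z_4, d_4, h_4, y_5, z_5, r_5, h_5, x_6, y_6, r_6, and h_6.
x_1 = 1.5, y_1 = 6.25, z_1 = 3.5, h_1 = 4, x_2 = 6.75, y_2 = 1, z_2 = 3.25, x_3 = 3, y_3 = 2.25, z_3 = 0.25, d_3 = 2.25, h_3 = 3.5, x_4 = 2.5, y_4 = 4.5, z_4 = 1, d_4 = 1.75, h_4 = 1, y_5 = 6.75, z_5 = 2.75, r_5 = 0.5, h_5 = 2, x_6 = 5.25, y_6 = 4, r_6 = 1.5, h_6 = 1.5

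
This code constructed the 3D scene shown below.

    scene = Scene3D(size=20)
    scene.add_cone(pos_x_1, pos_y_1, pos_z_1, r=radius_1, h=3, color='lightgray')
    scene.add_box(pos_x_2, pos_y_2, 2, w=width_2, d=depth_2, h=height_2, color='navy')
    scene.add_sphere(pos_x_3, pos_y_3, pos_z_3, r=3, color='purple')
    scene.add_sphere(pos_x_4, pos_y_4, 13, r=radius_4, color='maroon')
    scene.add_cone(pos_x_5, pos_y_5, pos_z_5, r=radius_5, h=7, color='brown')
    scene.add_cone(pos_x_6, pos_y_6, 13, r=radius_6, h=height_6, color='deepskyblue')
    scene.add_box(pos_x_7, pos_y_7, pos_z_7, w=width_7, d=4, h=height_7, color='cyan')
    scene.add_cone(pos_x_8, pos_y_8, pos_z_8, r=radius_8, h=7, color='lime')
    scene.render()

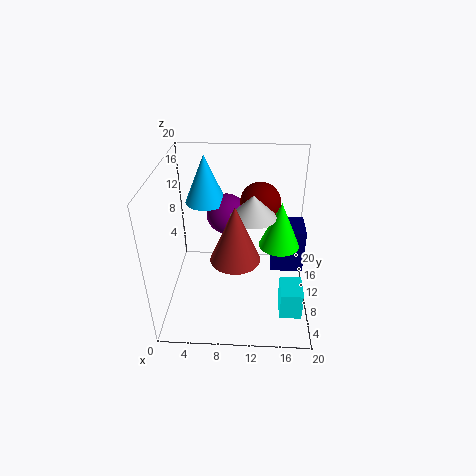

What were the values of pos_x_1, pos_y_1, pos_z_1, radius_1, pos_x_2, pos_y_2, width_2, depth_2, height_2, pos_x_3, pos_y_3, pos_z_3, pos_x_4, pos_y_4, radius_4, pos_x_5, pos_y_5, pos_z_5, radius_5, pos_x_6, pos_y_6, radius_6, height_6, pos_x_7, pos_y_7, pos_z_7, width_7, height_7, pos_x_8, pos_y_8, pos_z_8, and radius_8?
pos_x_1 = 12
pos_y_1 = 9
pos_z_1 = 14
radius_1 = 3
pos_x_2 = 15
pos_y_2 = 13
width_2 = 5
depth_2 = 5
height_2 = 7
pos_x_3 = 8
pos_y_3 = 15
pos_z_3 = 11
pos_x_4 = 13
pos_y_4 = 15
radius_4 = 3
pos_x_5 = 10
pos_y_5 = 4
pos_z_5 = 11
radius_5 = 3
pos_x_6 = 5
pos_y_6 = 15
radius_6 = 3
height_6 = 7
pos_x_7 = 16
pos_y_7 = 4
pos_z_7 = 1
width_7 = 3
height_7 = 4
pos_x_8 = 16
pos_y_8 = 13
pos_z_8 = 7
radius_8 = 3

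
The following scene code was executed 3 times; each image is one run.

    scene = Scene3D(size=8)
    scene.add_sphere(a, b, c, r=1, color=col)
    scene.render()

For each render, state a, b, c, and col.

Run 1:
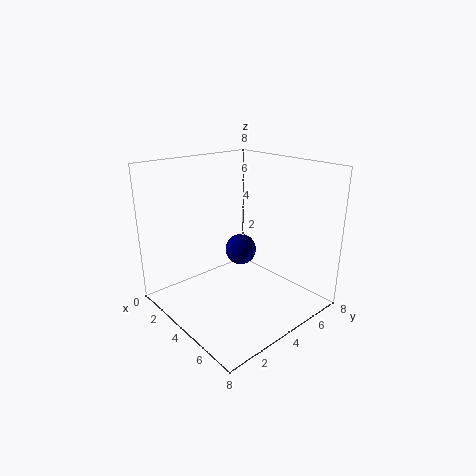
a = 2
b = 6
c = 2
col = 'navy'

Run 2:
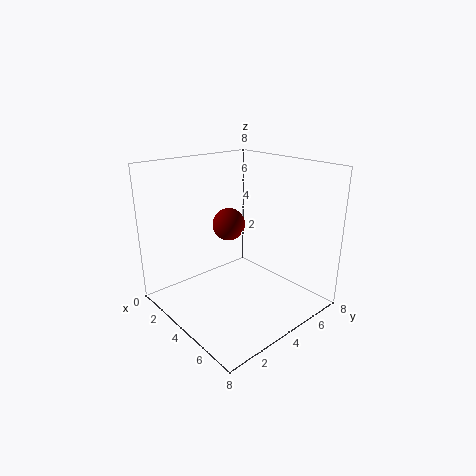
a = 2
b = 5
c = 4
col = 'maroon'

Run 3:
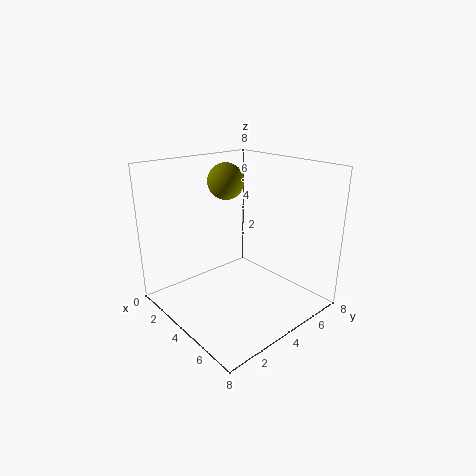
a = 3
b = 4
c = 7
col = 'olive'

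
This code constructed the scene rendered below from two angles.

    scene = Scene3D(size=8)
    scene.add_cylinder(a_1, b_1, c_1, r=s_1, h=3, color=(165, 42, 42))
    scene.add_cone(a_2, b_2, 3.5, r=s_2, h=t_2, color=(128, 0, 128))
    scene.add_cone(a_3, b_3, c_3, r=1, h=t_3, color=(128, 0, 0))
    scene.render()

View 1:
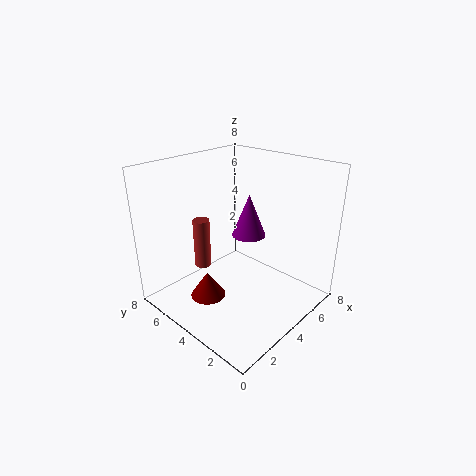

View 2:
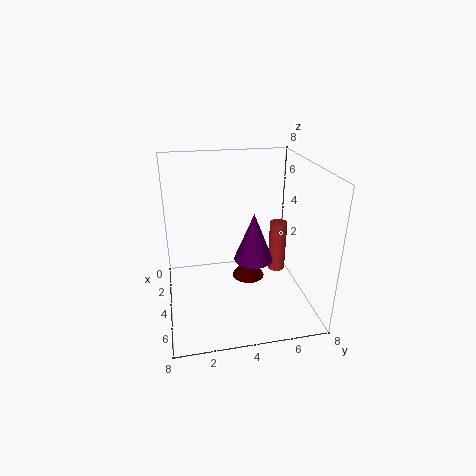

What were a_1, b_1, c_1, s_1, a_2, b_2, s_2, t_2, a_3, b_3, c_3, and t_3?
a_1 = 3.5
b_1 = 6.5
c_1 = 1.5
s_1 = 0.5
a_2 = 5.5
b_2 = 4.5
s_2 = 1
t_2 = 2.5
a_3 = 2.5
b_3 = 5
c_3 = 0.5
t_3 = 1.5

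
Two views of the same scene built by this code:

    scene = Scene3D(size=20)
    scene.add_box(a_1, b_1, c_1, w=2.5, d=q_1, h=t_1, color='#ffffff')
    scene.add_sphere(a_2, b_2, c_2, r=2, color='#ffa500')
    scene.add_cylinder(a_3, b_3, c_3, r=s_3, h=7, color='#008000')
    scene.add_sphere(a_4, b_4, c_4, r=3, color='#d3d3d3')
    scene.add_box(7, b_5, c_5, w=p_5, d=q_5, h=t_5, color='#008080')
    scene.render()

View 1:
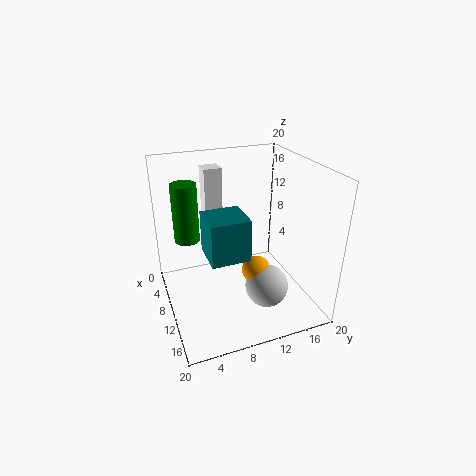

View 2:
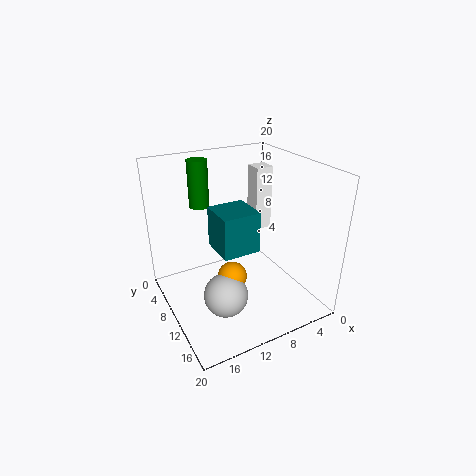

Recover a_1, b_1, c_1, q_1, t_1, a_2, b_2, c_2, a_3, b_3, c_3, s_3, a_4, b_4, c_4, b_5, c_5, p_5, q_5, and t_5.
a_1 = 4; b_1 = 6.5; c_1 = 10; q_1 = 2.5; t_1 = 9; a_2 = 12; b_2 = 12; c_2 = 5.5; a_3 = 12.5; b_3 = 2.5; c_3 = 12.5; s_3 = 1.5; a_4 = 13.5; b_4 = 13; c_4 = 3.5; b_5 = 5.5; c_5 = 7.5; p_5 = 5.5; q_5 = 5.5; t_5 = 6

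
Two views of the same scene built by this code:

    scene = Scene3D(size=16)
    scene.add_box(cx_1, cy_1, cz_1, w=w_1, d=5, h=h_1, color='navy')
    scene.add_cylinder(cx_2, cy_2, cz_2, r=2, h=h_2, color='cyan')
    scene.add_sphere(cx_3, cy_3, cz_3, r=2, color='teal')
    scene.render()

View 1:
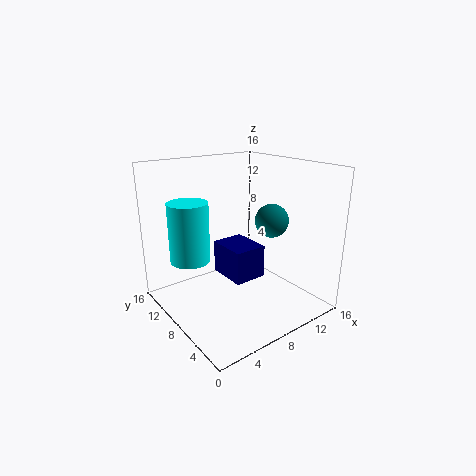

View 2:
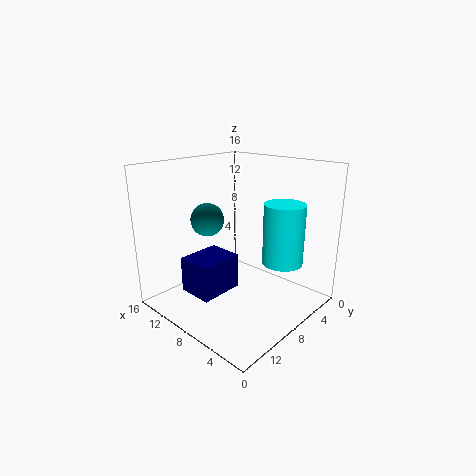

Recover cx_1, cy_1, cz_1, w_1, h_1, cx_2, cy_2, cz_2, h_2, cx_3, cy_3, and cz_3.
cx_1 = 8, cy_1 = 8, cz_1 = 2, w_1 = 4, h_1 = 4, cx_2 = 2, cy_2 = 8, cz_2 = 7, h_2 = 6, cx_3 = 13, cy_3 = 8, cz_3 = 9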